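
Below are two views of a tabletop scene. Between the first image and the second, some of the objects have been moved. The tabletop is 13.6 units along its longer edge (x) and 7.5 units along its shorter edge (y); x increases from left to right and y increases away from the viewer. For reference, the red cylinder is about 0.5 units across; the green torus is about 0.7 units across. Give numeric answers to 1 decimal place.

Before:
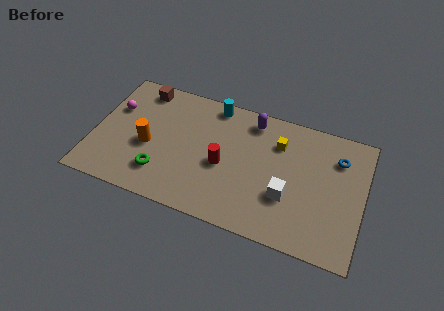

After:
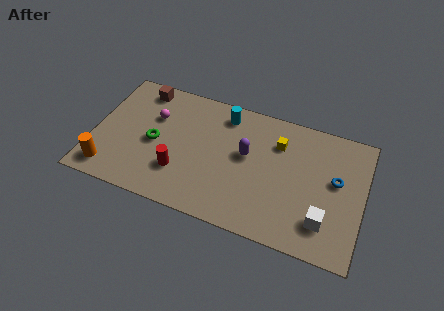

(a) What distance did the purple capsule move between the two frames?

2.1

The purple capsule was near (7.8, 6.4) before and (7.7, 4.3) after, so it travelled √(0.1² + 2.1²) ≈ 2.1 units.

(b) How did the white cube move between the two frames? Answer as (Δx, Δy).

(1.9, -0.8)

The white cube started near (9.9, 2.6) and ended near (11.8, 1.8).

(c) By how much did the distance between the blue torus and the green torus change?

-0.3

Before: roughly 9.4 units apart; after: 9.1. That's 0.3 units closer together.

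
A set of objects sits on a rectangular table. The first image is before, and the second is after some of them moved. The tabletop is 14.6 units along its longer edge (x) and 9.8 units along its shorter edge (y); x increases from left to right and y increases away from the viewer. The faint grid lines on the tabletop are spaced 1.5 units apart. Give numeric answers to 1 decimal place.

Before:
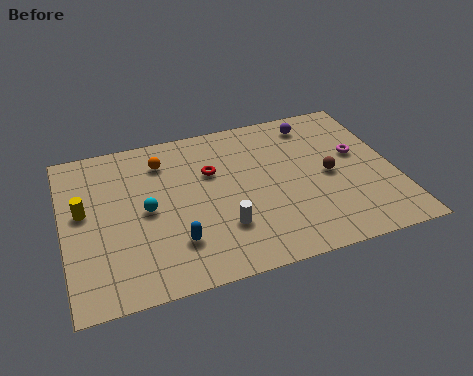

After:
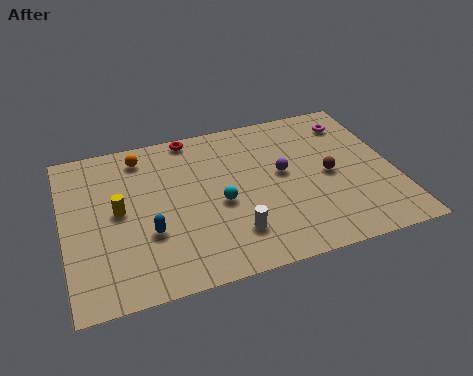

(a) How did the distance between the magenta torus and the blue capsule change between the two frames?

+1.5

The distance was about 9.0 in the first image and 10.5 in the second, so they moved 1.5 units further apart.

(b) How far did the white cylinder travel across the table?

0.6

The white cylinder moved from about (6.8, 2.8) to (7.2, 2.3), a distance of √(0.4² + 0.5²) ≈ 0.6.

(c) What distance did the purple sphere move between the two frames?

3.4

The purple sphere was near (11.4, 8.3) before and (9.7, 5.4) after, so it travelled √(1.7² + 2.9²) ≈ 3.4 units.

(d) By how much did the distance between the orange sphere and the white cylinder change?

+1.6

The distance was about 5.4 in the first image and 7.0 in the second, so they moved 1.6 units further apart.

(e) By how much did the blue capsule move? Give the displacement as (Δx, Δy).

(-1.1, 0.9)

From the two frames, the blue capsule sits at roughly (4.7, 2.5) before and (3.6, 3.4) after.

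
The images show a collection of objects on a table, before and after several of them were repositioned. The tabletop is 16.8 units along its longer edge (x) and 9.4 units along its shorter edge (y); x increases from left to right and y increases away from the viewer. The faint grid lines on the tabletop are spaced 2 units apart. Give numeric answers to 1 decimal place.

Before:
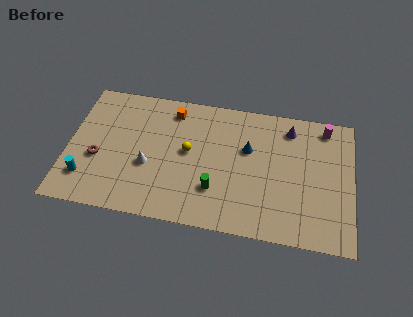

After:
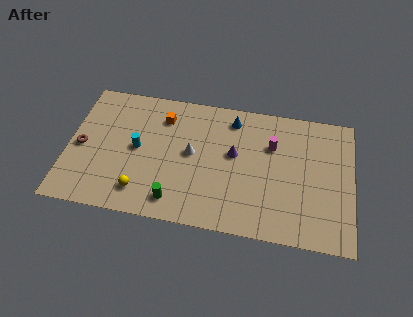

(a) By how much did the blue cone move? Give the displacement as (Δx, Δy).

(-1.0, 2.0)

From the two frames, the blue cone sits at roughly (10.6, 5.9) before and (9.6, 7.9) after.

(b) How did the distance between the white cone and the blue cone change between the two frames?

-2.5

They were about 6.2 units apart before and 3.7 after — 2.5 units closer together.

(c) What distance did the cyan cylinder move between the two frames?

3.9

The cyan cylinder was near (1.2, 2.2) before and (4.1, 4.8) after, so it travelled √(2.9² + 2.6²) ≈ 3.9 units.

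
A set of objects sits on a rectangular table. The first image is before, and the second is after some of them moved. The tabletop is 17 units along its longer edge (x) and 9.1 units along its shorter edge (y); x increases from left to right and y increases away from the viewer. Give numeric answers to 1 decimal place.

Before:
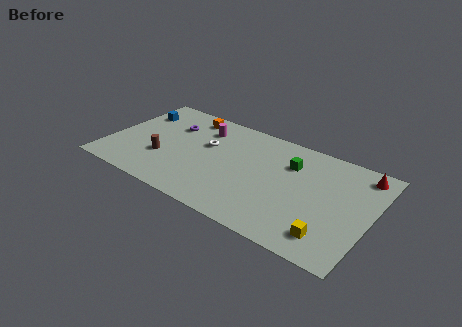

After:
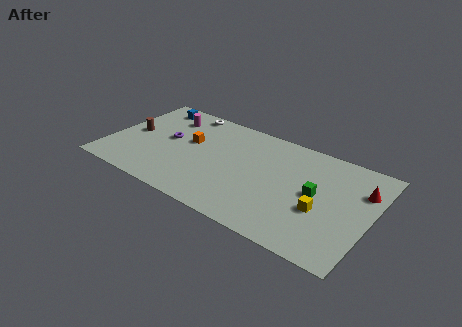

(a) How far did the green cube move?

2.6

From (11.6, 6.5) to (13.5, 4.7), the green cube covered √(1.9² + 1.8²) ≈ 2.6 units.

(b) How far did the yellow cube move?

2.0

The yellow cube moved from about (14.8, 1.7) to (14.0, 3.5), a distance of √(0.8² + 1.8²) ≈ 2.0.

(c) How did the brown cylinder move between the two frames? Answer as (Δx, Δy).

(-2.3, 1.5)

From the two frames, the brown cylinder sits at roughly (3.7, 3.1) before and (1.4, 4.6) after.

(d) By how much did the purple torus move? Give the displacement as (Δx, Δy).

(0.0, -1.4)

The purple torus started near (3.7, 6.4) and ended near (3.7, 5.0).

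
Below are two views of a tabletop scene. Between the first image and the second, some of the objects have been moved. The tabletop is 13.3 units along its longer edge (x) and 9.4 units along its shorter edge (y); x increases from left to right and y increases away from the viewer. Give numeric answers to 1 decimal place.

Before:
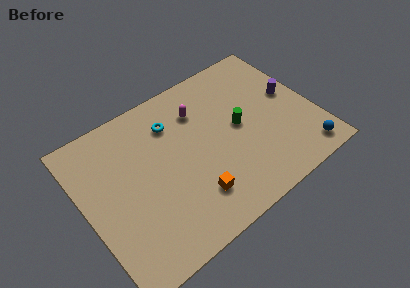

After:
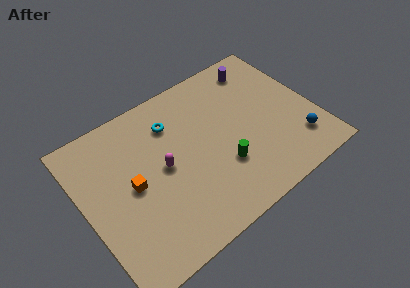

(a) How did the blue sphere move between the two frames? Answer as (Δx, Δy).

(-0.2, 0.9)

The blue sphere started near (12.1, 1.2) and ended near (11.9, 2.1).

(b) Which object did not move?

the cyan torus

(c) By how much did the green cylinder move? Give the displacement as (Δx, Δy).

(-1.4, -1.8)

The green cylinder started near (9.0, 4.8) and ended near (7.6, 3.0).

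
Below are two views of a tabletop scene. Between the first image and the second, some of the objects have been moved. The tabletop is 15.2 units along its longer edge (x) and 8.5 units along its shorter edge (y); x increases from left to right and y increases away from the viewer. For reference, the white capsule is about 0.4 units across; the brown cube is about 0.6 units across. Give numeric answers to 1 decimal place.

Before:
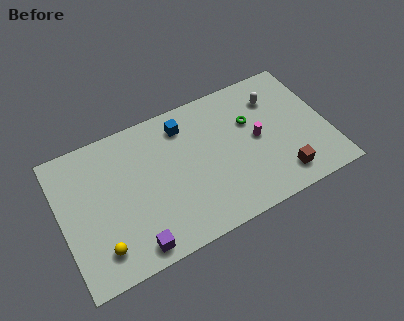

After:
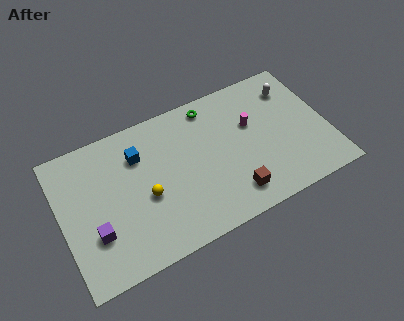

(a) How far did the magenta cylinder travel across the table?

1.0

From (11.2, 4.3) to (11.0, 5.3), the magenta cylinder covered √(0.2² + 1.0²) ≈ 1.0 units.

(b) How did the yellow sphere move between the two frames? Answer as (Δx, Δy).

(2.8, 1.9)

The yellow sphere started near (1.9, 1.7) and ended near (4.7, 3.6).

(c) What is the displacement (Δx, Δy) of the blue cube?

(-2.7, -0.7)

The blue cube was at about (7.3, 6.9) and moved to about (4.6, 6.2).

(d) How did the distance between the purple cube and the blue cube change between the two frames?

-2.4

They were about 6.9 units apart before and 4.5 after — 2.4 units closer together.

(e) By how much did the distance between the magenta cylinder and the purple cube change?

+1.5

They were about 8.2 units apart before and 9.7 after — 1.5 units further apart.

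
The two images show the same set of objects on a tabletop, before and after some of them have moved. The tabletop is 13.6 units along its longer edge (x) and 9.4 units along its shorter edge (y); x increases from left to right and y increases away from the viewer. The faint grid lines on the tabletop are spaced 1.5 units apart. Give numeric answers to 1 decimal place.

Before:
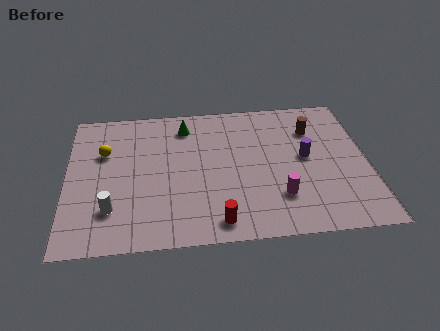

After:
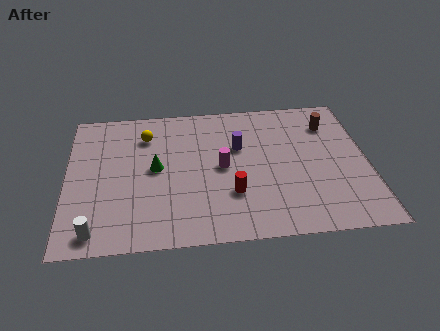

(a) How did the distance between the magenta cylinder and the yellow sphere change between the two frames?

-4.4

The distance was about 8.6 in the first image and 4.2 in the second, so they moved 4.4 units closer together.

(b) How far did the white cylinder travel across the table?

1.5

From (2.0, 2.4) to (1.3, 1.1), the white cylinder covered √(0.7² + 1.3²) ≈ 1.5 units.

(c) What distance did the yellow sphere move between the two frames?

2.1

The yellow sphere moved from about (1.7, 6.2) to (3.6, 7.2), a distance of √(1.9² + 1.0²) ≈ 2.1.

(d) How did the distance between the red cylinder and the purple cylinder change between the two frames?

-2.5

The distance was about 5.6 in the first image and 3.1 in the second, so they moved 2.5 units closer together.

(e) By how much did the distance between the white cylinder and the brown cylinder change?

+2.1

They were about 10.2 units apart before and 12.3 after — 2.1 units further apart.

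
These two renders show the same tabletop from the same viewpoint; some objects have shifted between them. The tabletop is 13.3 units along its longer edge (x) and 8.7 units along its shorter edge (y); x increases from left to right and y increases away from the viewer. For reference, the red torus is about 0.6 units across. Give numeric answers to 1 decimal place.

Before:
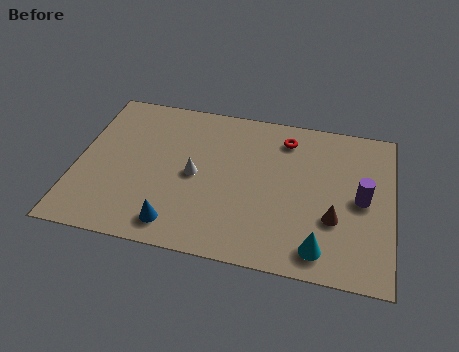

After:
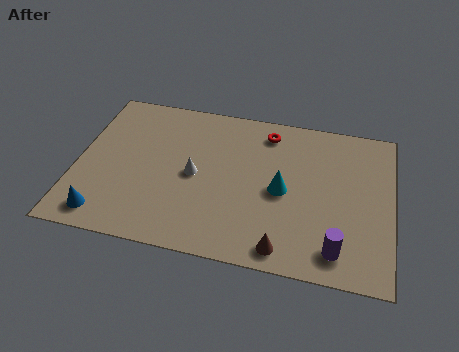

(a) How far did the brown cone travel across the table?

2.8

The brown cone was near (10.9, 3.0) before and (8.9, 1.0) after, so it travelled √(2.0² + 2.0²) ≈ 2.8 units.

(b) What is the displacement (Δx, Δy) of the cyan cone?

(-1.7, 2.8)

The cyan cone was at about (10.4, 1.3) and moved to about (8.7, 4.1).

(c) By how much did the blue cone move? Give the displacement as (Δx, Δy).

(-3.0, -0.1)

The blue cone started near (4.4, 1.3) and ended near (1.4, 1.2).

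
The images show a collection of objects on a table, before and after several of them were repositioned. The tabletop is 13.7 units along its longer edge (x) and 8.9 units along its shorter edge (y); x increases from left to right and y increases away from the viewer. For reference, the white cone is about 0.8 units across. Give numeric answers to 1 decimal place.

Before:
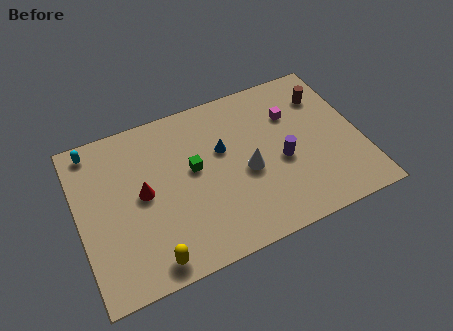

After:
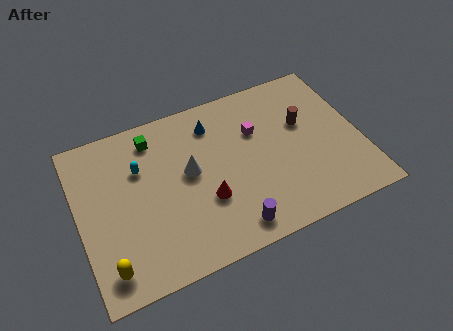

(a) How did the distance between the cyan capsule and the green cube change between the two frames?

-3.8

Before: roughly 5.4 units apart; after: 1.6. That's 3.8 units closer together.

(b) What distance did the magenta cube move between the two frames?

1.8

The magenta cube was near (10.6, 6.2) before and (8.8, 5.9) after, so it travelled √(1.8² + 0.3²) ≈ 1.8 units.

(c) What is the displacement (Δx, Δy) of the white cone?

(-2.7, 1.0)

The white cone started near (8.1, 3.9) and ended near (5.4, 4.9).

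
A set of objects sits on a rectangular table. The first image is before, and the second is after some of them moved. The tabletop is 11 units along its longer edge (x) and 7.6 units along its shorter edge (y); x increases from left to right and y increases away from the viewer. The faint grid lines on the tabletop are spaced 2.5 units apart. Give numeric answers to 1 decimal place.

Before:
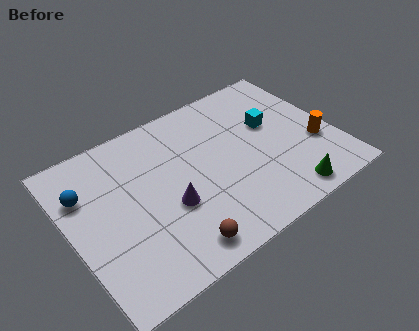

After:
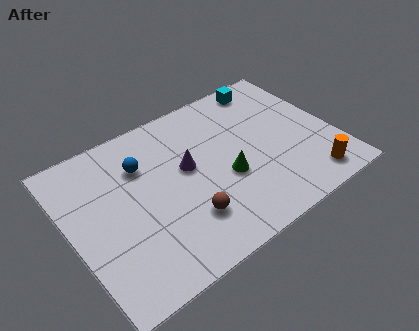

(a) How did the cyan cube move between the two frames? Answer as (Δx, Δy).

(0.3, 2.1)

From the two frames, the cyan cube sits at roughly (8.6, 4.6) before and (8.9, 6.7) after.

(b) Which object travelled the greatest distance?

the green cone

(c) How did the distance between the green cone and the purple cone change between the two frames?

-3.0

The distance was about 4.9 in the first image and 1.9 in the second, so they moved 3.0 units closer together.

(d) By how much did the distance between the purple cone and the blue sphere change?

-1.9

The distance was about 3.9 in the first image and 2.0 in the second, so they moved 1.9 units closer together.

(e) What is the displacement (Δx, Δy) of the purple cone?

(1.0, 1.4)

From the two frames, the purple cone sits at roughly (3.9, 2.9) before and (4.9, 4.3) after.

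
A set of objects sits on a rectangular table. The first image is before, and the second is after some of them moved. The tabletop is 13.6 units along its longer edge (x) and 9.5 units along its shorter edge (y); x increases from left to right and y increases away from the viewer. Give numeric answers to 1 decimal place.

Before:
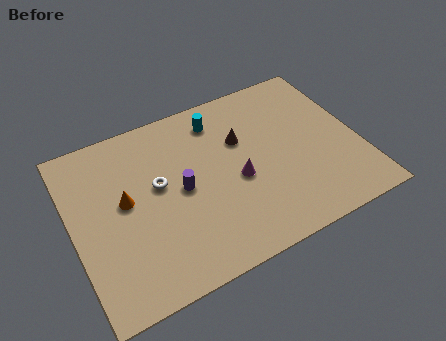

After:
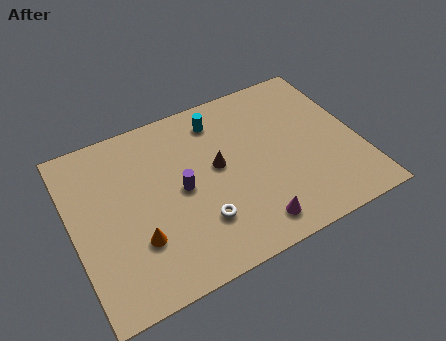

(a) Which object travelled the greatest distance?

the white torus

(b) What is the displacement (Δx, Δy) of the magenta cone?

(0.3, -2.7)

The magenta cone was at about (7.7, 4.1) and moved to about (8.0, 1.4).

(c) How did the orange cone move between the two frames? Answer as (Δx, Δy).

(0.3, -2.3)

From the two frames, the orange cone sits at roughly (2.5, 5.2) before and (2.8, 2.9) after.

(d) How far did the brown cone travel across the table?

1.6

The brown cone moved from about (8.2, 6.2) to (6.9, 5.2), a distance of √(1.3² + 1.0²) ≈ 1.6.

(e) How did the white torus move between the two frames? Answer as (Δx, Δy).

(1.6, -2.8)

The white torus was at about (4.1, 5.4) and moved to about (5.7, 2.6).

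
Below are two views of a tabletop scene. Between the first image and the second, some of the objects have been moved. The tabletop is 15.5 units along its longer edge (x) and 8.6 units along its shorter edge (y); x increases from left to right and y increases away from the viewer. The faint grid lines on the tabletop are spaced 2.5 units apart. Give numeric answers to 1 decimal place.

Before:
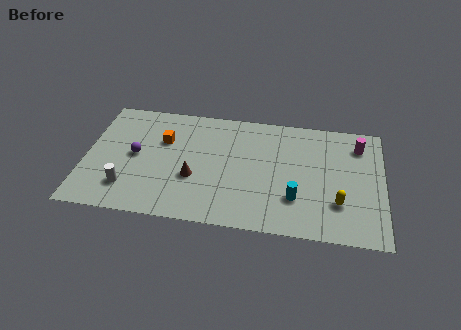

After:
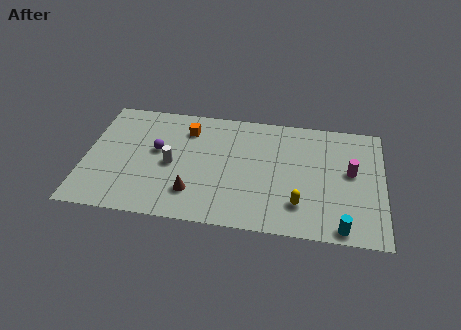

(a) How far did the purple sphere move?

1.2

From (2.6, 4.4) to (3.7, 4.9), the purple sphere covered √(1.1² + 0.5²) ≈ 1.2 units.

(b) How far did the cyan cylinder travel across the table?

2.9

From (11.0, 2.5) to (13.4, 0.8), the cyan cylinder covered √(2.4² + 1.7²) ≈ 2.9 units.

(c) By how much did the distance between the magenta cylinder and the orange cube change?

-1.5

Before: roughly 10.3 units apart; after: 8.8. That's 1.5 units closer together.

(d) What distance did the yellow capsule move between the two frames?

2.0

The yellow capsule moved from about (13.2, 2.5) to (11.2, 2.1), a distance of √(2.0² + 0.4²) ≈ 2.0.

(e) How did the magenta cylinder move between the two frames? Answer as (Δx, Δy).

(-0.4, -2.0)

The magenta cylinder started near (14.2, 6.8) and ended near (13.8, 4.8).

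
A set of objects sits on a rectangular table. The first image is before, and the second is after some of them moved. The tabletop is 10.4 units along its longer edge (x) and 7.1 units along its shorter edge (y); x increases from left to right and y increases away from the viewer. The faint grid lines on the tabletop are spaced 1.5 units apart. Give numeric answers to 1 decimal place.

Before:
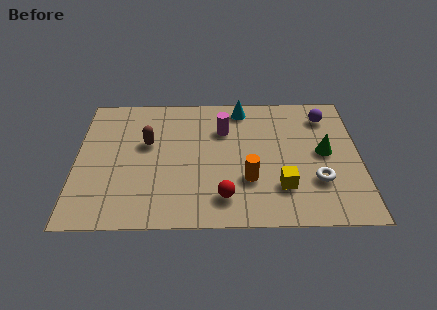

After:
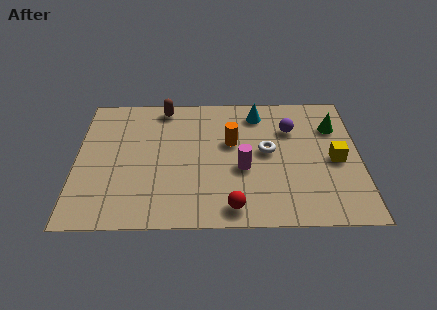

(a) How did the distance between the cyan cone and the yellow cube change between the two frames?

-0.7

The distance was about 4.5 in the first image and 3.8 in the second, so they moved 0.7 units closer together.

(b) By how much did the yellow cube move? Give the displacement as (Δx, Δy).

(2.0, 1.4)

From the two frames, the yellow cube sits at roughly (7.5, 1.9) before and (9.5, 3.3) after.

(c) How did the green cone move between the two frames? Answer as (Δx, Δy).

(0.4, 1.4)

The green cone was at about (9.1, 3.7) and moved to about (9.5, 5.1).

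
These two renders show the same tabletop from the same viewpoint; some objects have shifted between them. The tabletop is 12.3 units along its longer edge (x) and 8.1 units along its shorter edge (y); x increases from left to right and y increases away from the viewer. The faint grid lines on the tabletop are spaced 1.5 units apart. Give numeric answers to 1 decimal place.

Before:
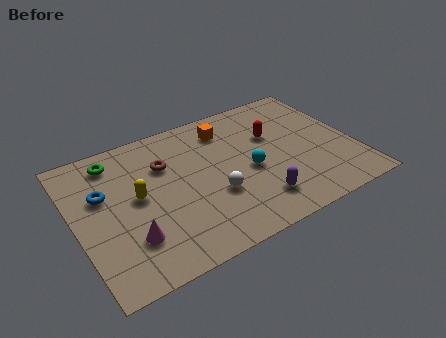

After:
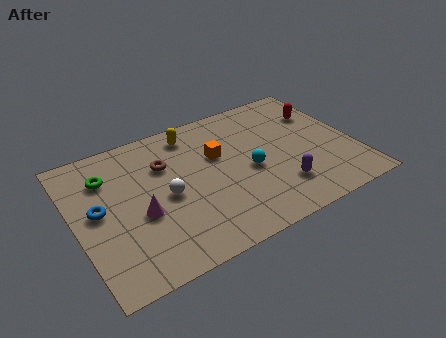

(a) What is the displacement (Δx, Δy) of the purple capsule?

(1.1, 0.3)

The purple capsule was at about (7.6, 1.7) and moved to about (8.7, 2.0).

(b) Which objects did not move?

the cyan sphere and the brown torus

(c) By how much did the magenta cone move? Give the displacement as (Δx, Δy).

(0.6, 1.1)

The magenta cone started near (2.1, 2.2) and ended near (2.7, 3.3).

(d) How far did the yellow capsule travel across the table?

3.8

The yellow capsule was near (2.7, 4.3) before and (5.5, 6.9) after, so it travelled √(2.8² + 2.6²) ≈ 3.8 units.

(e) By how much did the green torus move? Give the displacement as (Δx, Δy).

(-0.4, -0.8)

From the two frames, the green torus sits at roughly (2.0, 6.8) before and (1.6, 6.0) after.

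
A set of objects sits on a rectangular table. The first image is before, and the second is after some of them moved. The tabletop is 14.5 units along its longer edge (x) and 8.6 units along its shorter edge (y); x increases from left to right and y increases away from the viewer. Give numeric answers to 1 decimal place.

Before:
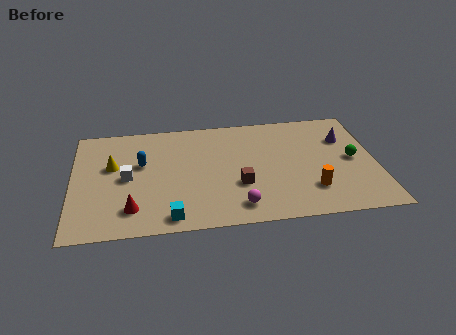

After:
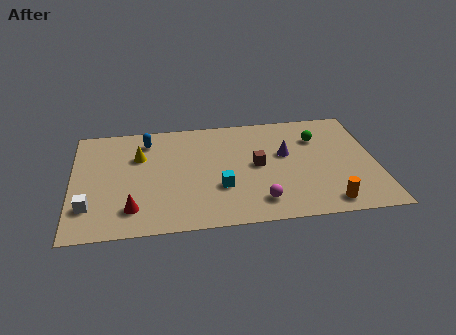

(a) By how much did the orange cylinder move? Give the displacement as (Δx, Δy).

(0.7, -1.1)

From the two frames, the orange cylinder sits at roughly (11.3, 2.2) before and (12.0, 1.1) after.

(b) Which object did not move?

the red cone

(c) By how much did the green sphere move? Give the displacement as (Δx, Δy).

(-1.6, 1.9)

The green sphere started near (13.4, 4.3) and ended near (11.8, 6.2).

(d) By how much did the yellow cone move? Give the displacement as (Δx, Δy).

(1.3, 0.6)

From the two frames, the yellow cone sits at roughly (1.9, 5.2) before and (3.2, 5.8) after.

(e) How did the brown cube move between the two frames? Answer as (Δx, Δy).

(0.9, 1.4)

The brown cube started near (7.9, 3.0) and ended near (8.8, 4.4).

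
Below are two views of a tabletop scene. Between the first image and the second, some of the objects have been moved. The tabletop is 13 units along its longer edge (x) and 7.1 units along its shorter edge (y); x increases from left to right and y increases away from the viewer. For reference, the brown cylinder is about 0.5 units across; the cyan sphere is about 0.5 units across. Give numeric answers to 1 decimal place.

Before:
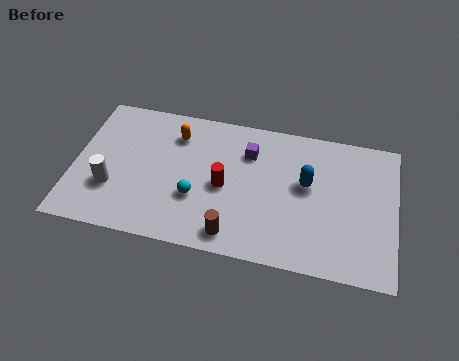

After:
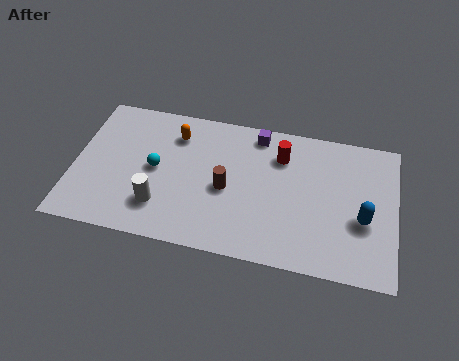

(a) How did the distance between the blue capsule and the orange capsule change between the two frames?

+2.6

The distance was about 5.6 in the first image and 8.2 in the second, so they moved 2.6 units further apart.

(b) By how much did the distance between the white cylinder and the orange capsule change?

-0.3

Before: roughly 4.0 units apart; after: 3.7. That's 0.3 units closer together.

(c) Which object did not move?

the orange capsule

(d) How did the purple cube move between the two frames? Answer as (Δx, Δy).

(0.3, 1.0)

The purple cube was at about (7.0, 5.2) and moved to about (7.3, 6.2).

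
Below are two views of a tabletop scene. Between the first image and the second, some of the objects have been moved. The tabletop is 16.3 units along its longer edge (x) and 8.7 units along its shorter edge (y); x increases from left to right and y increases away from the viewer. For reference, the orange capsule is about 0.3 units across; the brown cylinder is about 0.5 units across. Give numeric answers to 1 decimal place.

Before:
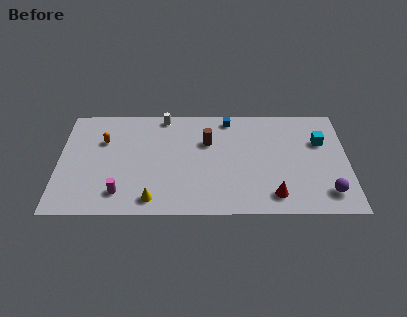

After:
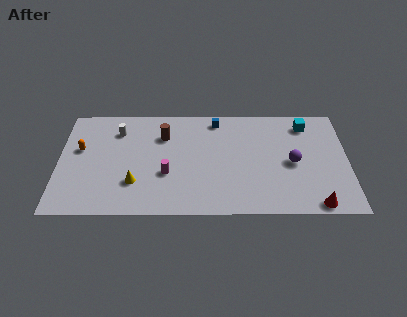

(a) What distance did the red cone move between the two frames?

2.4

From (12.1, 1.5) to (14.4, 0.8), the red cone covered √(2.3² + 0.7²) ≈ 2.4 units.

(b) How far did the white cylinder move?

2.9

From (5.9, 7.9) to (3.3, 6.7), the white cylinder covered √(2.6² + 1.2²) ≈ 2.9 units.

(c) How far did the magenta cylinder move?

3.0

From (3.5, 1.7) to (6.1, 3.2), the magenta cylinder covered √(2.6² + 1.5²) ≈ 3.0 units.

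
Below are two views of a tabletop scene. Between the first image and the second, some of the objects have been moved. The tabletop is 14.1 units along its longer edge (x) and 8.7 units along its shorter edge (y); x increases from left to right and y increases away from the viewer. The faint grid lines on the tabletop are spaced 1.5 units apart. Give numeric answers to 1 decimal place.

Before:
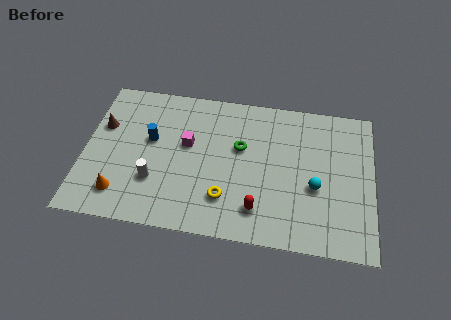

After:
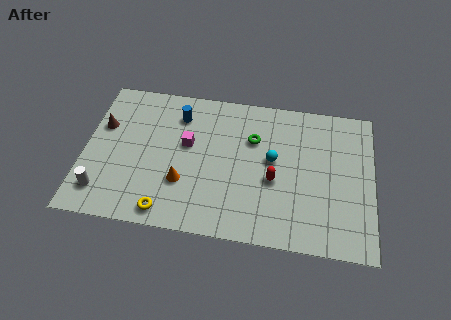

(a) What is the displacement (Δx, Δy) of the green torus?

(0.6, 0.6)

From the two frames, the green torus sits at roughly (7.6, 5.3) before and (8.2, 5.9) after.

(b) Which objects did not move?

the brown cone and the magenta cube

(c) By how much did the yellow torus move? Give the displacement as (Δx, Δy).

(-2.8, -1.2)

The yellow torus started near (7.0, 2.2) and ended near (4.2, 1.0).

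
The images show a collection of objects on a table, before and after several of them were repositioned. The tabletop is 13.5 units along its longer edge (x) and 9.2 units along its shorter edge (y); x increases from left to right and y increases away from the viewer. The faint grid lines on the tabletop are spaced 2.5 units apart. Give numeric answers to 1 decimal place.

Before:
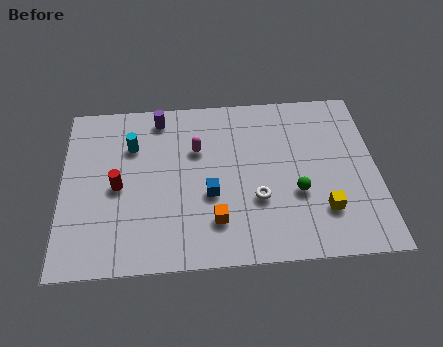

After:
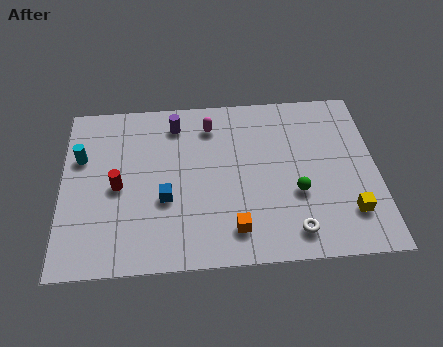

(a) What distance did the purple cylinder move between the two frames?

0.8

From (4.2, 8.0) to (4.9, 7.6), the purple cylinder covered √(0.7² + 0.4²) ≈ 0.8 units.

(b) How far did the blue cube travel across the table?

1.9

From (6.3, 3.6) to (4.4, 3.5), the blue cube covered √(1.9² + 0.1²) ≈ 1.9 units.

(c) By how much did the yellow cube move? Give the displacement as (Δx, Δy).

(1.1, -0.2)

The yellow cube was at about (11.1, 2.4) and moved to about (12.2, 2.2).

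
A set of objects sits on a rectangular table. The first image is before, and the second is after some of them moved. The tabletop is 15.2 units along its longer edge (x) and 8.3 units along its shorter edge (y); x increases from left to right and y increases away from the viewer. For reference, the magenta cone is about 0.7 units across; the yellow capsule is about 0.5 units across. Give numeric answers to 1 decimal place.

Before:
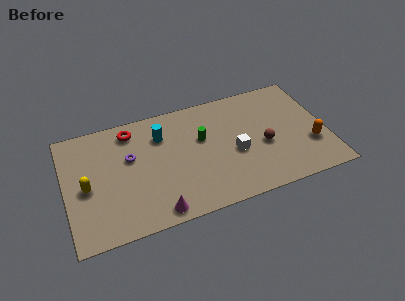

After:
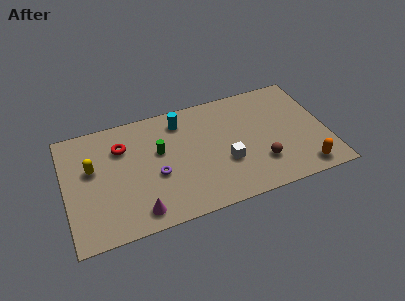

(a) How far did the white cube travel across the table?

0.8

The white cube moved from about (9.8, 3.5) to (9.2, 3.0), a distance of √(0.6² + 0.5²) ≈ 0.8.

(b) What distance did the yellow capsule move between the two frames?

1.3

The yellow capsule was near (1.2, 3.8) before and (1.6, 5.0) after, so it travelled √(0.4² + 1.2²) ≈ 1.3 units.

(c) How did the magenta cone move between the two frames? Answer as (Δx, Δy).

(-1.0, 0.3)

The magenta cone was at about (5.0, 0.9) and moved to about (4.0, 1.2).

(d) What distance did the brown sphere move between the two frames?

1.2

From (11.5, 3.5) to (11.2, 2.3), the brown sphere covered √(0.3² + 1.2²) ≈ 1.2 units.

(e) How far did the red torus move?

1.2

The red torus moved from about (4.0, 7.0) to (3.4, 6.0), a distance of √(0.6² + 1.0²) ≈ 1.2.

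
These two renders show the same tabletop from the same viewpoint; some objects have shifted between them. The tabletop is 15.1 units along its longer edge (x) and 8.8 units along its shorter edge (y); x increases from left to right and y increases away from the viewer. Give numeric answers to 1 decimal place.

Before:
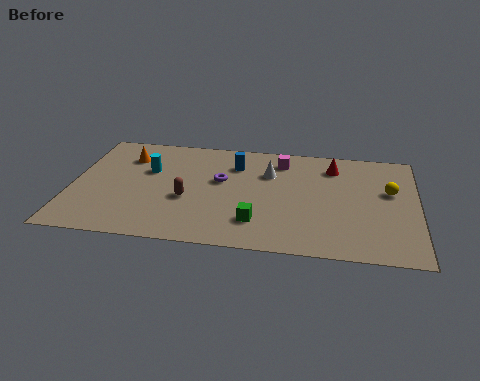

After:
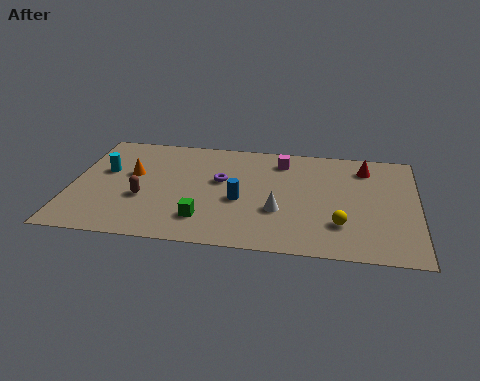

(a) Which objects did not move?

the purple torus and the magenta cube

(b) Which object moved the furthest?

the yellow sphere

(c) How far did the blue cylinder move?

2.9

The blue cylinder was near (7.1, 6.6) before and (7.4, 3.7) after, so it travelled √(0.3² + 2.9²) ≈ 2.9 units.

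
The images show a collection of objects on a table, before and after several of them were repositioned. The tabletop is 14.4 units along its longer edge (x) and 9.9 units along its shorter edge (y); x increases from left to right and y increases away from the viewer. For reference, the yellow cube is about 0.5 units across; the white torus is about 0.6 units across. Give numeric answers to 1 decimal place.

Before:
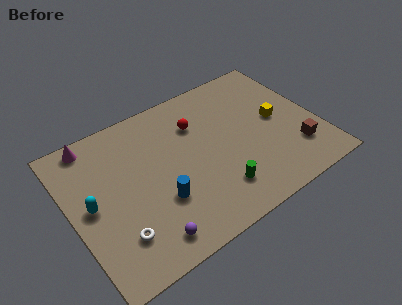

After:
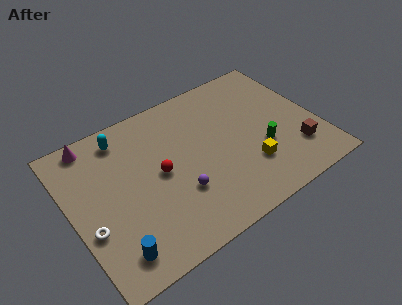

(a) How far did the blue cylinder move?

3.4

The blue cylinder moved from about (4.8, 3.3) to (1.8, 1.6), a distance of √(3.0² + 1.7²) ≈ 3.4.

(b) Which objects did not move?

the magenta cone and the brown cube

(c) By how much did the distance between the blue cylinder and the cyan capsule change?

+2.9

They were about 4.1 units apart before and 7.0 after — 2.9 units further apart.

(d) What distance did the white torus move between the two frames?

1.8

The white torus moved from about (2.2, 2.4) to (0.8, 3.6), a distance of √(1.4² + 1.2²) ≈ 1.8.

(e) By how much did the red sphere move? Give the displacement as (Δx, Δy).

(-2.6, -2.1)

From the two frames, the red sphere sits at roughly (7.7, 7.1) before and (5.1, 5.0) after.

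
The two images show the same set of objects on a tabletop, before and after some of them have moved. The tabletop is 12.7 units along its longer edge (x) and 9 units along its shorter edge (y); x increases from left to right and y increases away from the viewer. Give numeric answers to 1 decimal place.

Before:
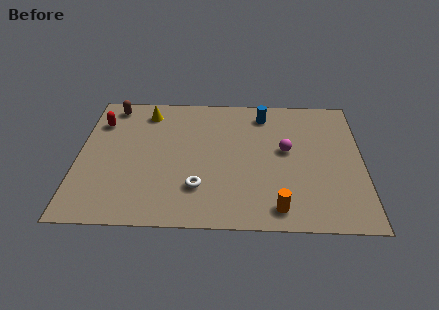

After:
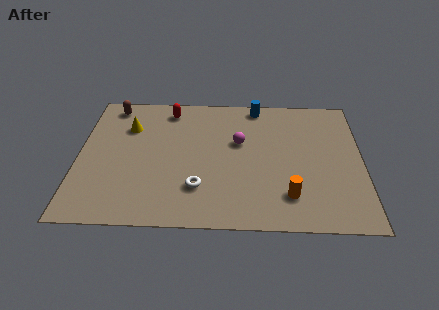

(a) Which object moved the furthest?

the red capsule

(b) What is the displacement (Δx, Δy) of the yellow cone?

(-0.8, -1.1)

From the two frames, the yellow cone sits at roughly (3.0, 7.5) before and (2.2, 6.4) after.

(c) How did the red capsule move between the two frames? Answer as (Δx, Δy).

(3.1, 1.0)

The red capsule started near (0.9, 6.7) and ended near (4.0, 7.7).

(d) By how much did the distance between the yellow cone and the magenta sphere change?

-1.7

The distance was about 6.8 in the first image and 5.1 in the second, so they moved 1.7 units closer together.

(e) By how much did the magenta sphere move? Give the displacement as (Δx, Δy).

(-2.1, 0.5)

The magenta sphere started near (9.3, 5.0) and ended near (7.2, 5.5).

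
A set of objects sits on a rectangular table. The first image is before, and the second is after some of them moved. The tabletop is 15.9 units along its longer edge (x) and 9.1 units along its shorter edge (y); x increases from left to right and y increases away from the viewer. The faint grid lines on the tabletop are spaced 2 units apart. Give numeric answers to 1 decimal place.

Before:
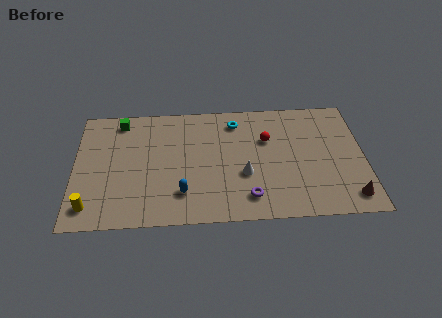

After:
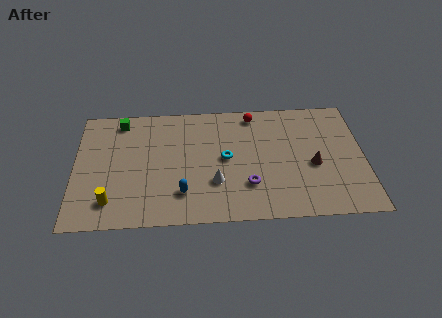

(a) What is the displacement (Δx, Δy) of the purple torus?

(0.0, 0.9)

The purple torus was at about (9.5, 1.7) and moved to about (9.5, 2.6).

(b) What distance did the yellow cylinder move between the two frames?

1.1

The yellow cylinder moved from about (0.9, 1.5) to (2.0, 1.8), a distance of √(1.1² + 0.3²) ≈ 1.1.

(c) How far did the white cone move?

1.7

From (9.3, 3.4) to (7.7, 2.9), the white cone covered √(1.6² + 0.5²) ≈ 1.7 units.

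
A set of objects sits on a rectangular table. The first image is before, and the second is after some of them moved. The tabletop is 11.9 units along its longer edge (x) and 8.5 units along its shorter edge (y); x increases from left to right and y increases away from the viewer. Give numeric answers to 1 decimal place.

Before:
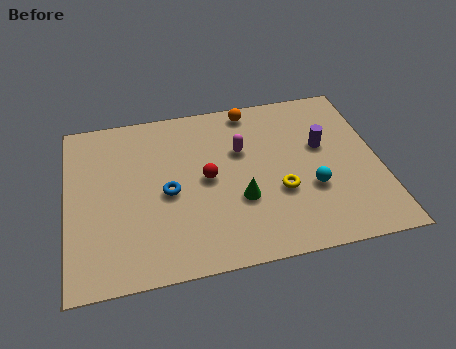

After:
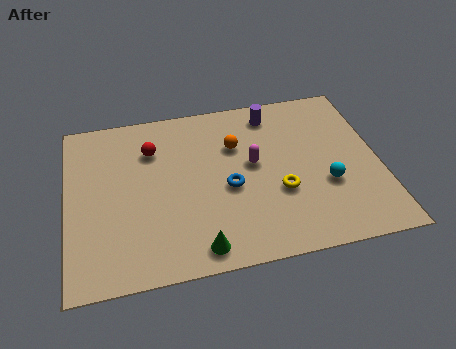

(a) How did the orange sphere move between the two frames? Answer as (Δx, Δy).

(-0.7, -1.8)

From the two frames, the orange sphere sits at roughly (7.2, 7.6) before and (6.5, 5.8) after.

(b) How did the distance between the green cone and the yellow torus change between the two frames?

+2.3

Before: roughly 1.5 units apart; after: 3.8. That's 2.3 units further apart.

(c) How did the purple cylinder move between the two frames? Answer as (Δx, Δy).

(-1.8, 2.1)

From the two frames, the purple cylinder sits at roughly (9.8, 5.1) before and (8.0, 7.2) after.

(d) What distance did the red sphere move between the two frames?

2.8

The red sphere was near (5.3, 4.3) before and (3.3, 6.2) after, so it travelled √(2.0² + 1.9²) ≈ 2.8 units.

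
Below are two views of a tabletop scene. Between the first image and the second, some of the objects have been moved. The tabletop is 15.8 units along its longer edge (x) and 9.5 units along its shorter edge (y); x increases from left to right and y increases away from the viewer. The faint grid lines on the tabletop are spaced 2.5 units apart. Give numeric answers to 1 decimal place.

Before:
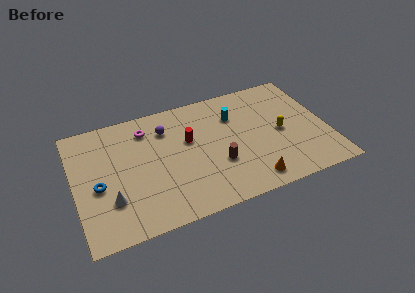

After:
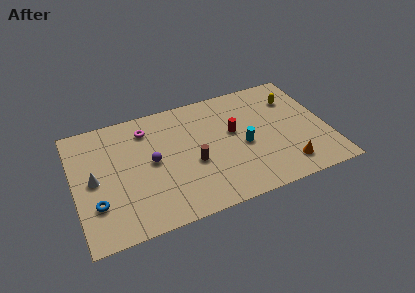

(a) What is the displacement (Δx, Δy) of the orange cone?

(2.3, 0.4)

From the two frames, the orange cone sits at roughly (10.6, 1.3) before and (12.9, 1.7) after.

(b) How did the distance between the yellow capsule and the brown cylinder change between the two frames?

+3.1

Before: roughly 4.3 units apart; after: 7.4. That's 3.1 units further apart.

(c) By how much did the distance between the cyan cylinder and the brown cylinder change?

-0.6

They were about 3.8 units apart before and 3.2 after — 0.6 units closer together.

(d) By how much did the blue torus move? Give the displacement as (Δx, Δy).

(-0.2, -1.3)

The blue torus was at about (1.4, 4.1) and moved to about (1.2, 2.8).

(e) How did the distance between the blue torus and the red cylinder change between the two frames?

+3.2

The distance was about 6.0 in the first image and 9.2 in the second, so they moved 3.2 units further apart.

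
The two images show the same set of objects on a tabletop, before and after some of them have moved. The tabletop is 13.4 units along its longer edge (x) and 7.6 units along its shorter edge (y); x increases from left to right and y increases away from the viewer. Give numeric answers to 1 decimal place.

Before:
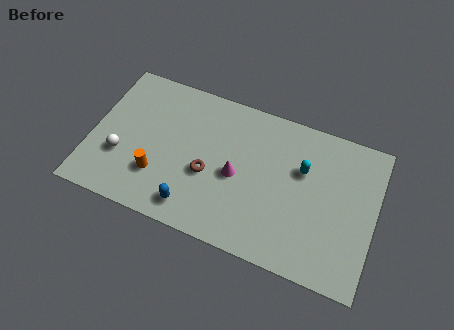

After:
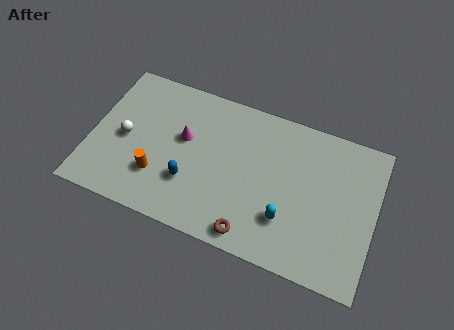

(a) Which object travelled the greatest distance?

the brown torus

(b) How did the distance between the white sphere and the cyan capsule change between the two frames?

-0.8

The distance was about 8.7 in the first image and 7.9 in the second, so they moved 0.8 units closer together.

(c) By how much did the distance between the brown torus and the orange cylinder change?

+2.3

They were about 2.5 units apart before and 4.8 after — 2.3 units further apart.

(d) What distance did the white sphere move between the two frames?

1.0

The white sphere was near (1.5, 2.6) before and (1.6, 3.6) after, so it travelled √(0.1² + 1.0²) ≈ 1.0 units.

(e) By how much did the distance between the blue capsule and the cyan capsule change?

-1.5

Before: roughly 6.1 units apart; after: 4.6. That's 1.5 units closer together.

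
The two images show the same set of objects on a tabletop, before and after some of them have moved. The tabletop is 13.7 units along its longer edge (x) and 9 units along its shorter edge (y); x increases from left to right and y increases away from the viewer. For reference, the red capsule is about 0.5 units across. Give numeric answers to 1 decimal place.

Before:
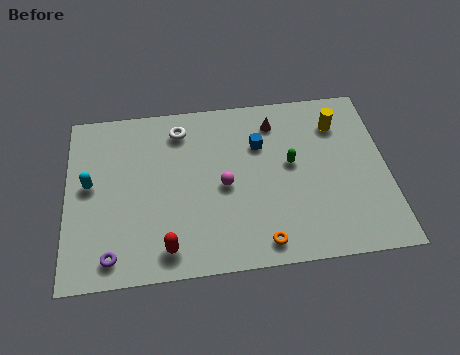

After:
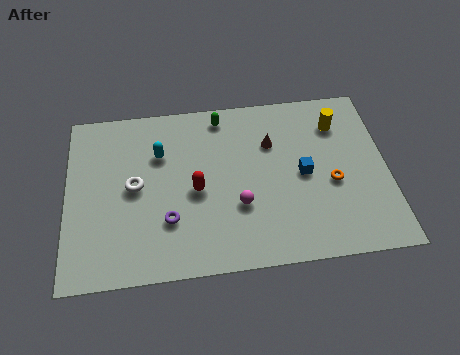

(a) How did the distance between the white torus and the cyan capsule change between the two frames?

-2.7

They were about 4.6 units apart before and 1.9 after — 2.7 units closer together.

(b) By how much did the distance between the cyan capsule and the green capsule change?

-5.4

Before: roughly 8.6 units apart; after: 3.2. That's 5.4 units closer together.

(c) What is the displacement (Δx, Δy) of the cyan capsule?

(3.0, 1.3)

From the two frames, the cyan capsule sits at roughly (1.0, 4.9) before and (4.0, 6.2) after.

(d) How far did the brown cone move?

1.1

The brown cone was near (9.0, 7.3) before and (8.8, 6.2) after, so it travelled √(0.2² + 1.1²) ≈ 1.1 units.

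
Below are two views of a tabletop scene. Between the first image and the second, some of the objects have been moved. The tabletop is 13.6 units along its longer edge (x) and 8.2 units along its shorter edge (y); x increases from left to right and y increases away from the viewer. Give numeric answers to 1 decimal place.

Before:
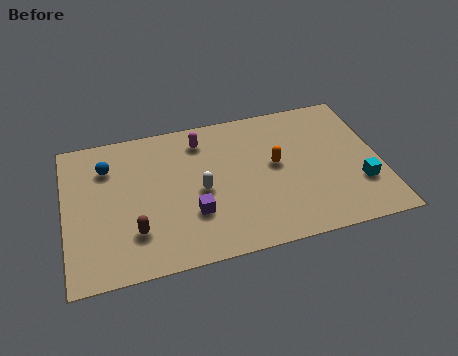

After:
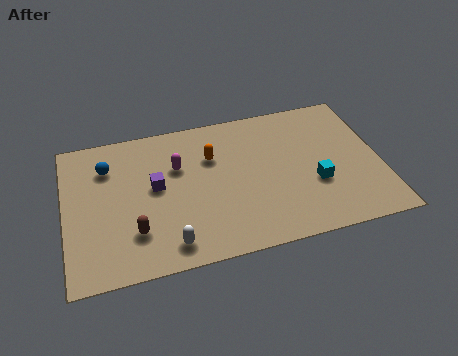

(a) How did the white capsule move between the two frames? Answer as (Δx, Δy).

(-1.5, -2.6)

The white capsule was at about (5.8, 3.8) and moved to about (4.3, 1.2).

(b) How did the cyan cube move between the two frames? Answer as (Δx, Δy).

(-1.9, 0.5)

The cyan cube was at about (12.6, 2.5) and moved to about (10.7, 3.0).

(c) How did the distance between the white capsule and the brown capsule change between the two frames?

-1.6

They were about 3.3 units apart before and 1.7 after — 1.6 units closer together.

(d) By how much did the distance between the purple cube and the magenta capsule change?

-2.8

Before: roughly 4.1 units apart; after: 1.3. That's 2.8 units closer together.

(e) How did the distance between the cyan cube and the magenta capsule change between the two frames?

-1.5

Before: roughly 7.8 units apart; after: 6.3. That's 1.5 units closer together.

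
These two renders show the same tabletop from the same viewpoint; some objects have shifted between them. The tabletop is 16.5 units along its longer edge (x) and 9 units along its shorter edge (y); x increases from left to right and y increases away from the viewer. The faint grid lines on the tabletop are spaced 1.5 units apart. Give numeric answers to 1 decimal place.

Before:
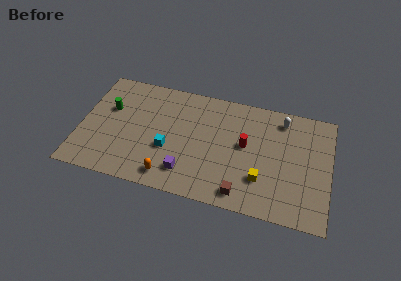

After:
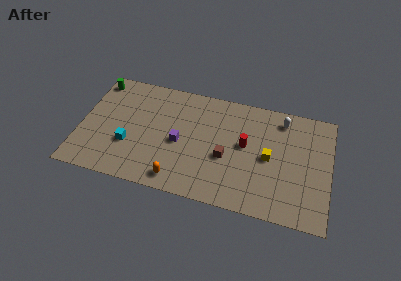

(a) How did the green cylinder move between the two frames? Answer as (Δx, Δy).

(-1.0, 2.1)

The green cylinder started near (1.8, 5.7) and ended near (0.8, 7.8).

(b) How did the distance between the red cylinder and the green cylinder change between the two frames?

+1.4

Before: roughly 9.1 units apart; after: 10.5. That's 1.4 units further apart.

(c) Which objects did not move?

the red cylinder and the white capsule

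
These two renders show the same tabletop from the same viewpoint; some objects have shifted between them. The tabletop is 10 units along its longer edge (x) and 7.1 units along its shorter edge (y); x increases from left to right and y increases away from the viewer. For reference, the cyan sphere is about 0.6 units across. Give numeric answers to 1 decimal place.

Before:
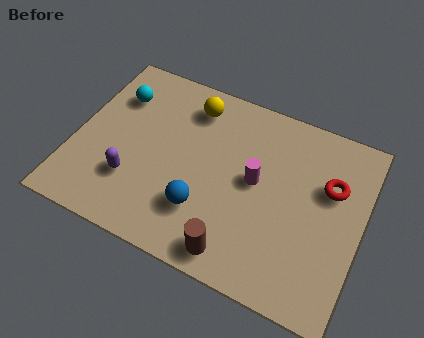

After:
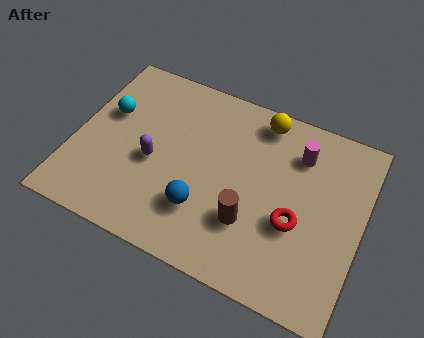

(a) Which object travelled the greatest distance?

the yellow sphere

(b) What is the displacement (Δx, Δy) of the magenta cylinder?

(1.3, 1.6)

The magenta cylinder started near (6.3, 3.8) and ended near (7.6, 5.4).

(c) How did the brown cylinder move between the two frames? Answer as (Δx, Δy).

(0.3, 1.3)

From the two frames, the brown cylinder sits at roughly (6.0, 0.9) before and (6.3, 2.2) after.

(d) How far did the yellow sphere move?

2.4

The yellow sphere moved from about (3.8, 5.8) to (6.2, 6.2), a distance of √(2.4² + 0.4²) ≈ 2.4.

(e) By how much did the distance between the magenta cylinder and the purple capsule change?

+0.9

Before: roughly 4.4 units apart; after: 5.3. That's 0.9 units further apart.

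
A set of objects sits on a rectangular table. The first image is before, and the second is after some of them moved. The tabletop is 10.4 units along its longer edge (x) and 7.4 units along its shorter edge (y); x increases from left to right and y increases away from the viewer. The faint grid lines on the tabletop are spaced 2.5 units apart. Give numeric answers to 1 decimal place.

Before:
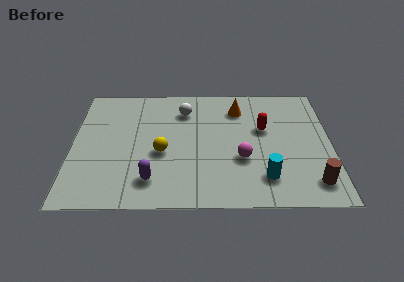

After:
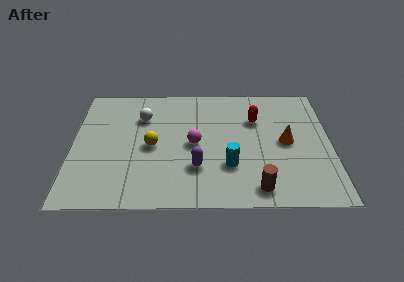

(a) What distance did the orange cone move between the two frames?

2.8

From (6.7, 5.8) to (8.6, 3.7), the orange cone covered √(1.9² + 2.1²) ≈ 2.8 units.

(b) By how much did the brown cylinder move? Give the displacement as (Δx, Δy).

(-2.2, -0.3)

The brown cylinder was at about (9.6, 1.3) and moved to about (7.4, 1.0).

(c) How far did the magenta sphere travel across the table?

2.1

The magenta sphere moved from about (6.8, 2.7) to (4.9, 3.6), a distance of √(1.9² + 0.9²) ≈ 2.1.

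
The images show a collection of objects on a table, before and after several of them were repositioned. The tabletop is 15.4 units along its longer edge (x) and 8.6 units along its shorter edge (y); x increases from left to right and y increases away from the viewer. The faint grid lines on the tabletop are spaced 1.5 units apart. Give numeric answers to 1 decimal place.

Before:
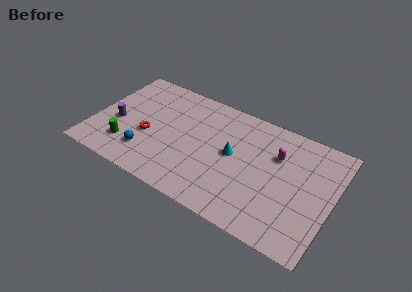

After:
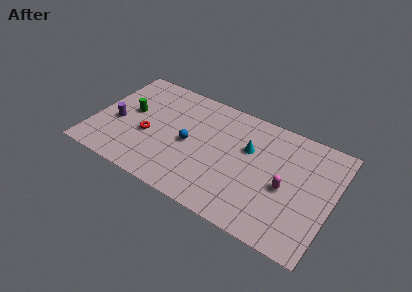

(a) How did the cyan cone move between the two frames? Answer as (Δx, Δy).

(0.9, 0.9)

The cyan cone was at about (9.0, 4.6) and moved to about (9.9, 5.5).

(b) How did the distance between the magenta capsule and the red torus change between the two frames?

+0.5

They were about 8.4 units apart before and 8.9 after — 0.5 units further apart.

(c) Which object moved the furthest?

the blue sphere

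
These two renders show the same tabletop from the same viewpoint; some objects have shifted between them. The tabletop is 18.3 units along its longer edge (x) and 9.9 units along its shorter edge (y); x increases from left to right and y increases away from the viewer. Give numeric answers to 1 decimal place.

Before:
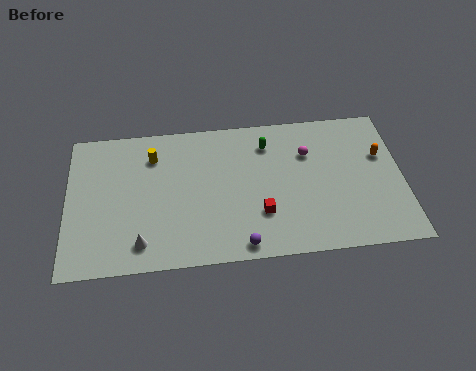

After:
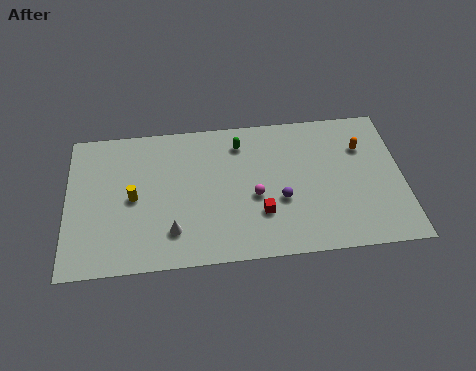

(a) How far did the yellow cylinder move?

3.0

From (4.7, 7.6) to (3.6, 4.8), the yellow cylinder covered √(1.1² + 2.8²) ≈ 3.0 units.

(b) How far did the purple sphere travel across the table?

3.6

The purple sphere was near (9.4, 1.0) before and (11.6, 3.8) after, so it travelled √(2.2² + 2.8²) ≈ 3.6 units.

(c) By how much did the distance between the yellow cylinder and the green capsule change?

+0.4

Before: roughly 6.3 units apart; after: 6.7. That's 0.4 units further apart.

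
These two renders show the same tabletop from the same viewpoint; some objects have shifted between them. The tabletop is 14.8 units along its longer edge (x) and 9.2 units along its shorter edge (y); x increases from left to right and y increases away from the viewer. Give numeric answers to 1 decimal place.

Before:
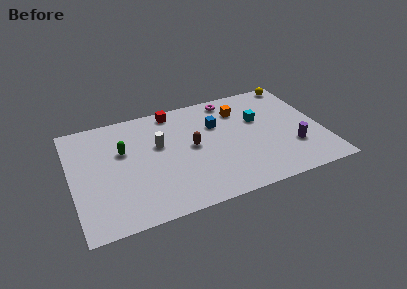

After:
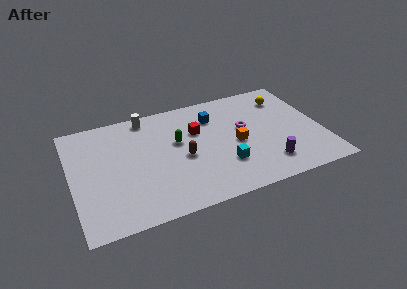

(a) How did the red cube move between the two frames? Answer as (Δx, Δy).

(1.2, -2.2)

The red cube started near (6.3, 8.2) and ended near (7.5, 6.0).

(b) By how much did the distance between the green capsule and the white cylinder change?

+1.0

The distance was about 2.1 in the first image and 3.1 in the second, so they moved 1.0 units further apart.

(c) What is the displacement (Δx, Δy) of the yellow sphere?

(-0.8, -1.2)

From the two frames, the yellow sphere sits at roughly (13.8, 8.4) before and (13.0, 7.2) after.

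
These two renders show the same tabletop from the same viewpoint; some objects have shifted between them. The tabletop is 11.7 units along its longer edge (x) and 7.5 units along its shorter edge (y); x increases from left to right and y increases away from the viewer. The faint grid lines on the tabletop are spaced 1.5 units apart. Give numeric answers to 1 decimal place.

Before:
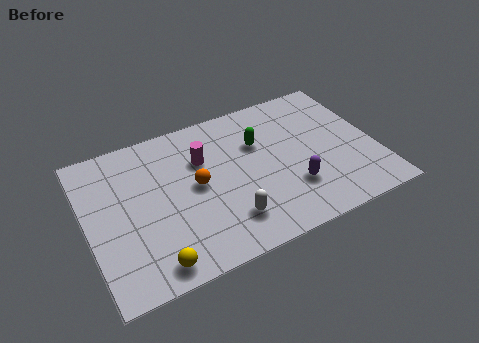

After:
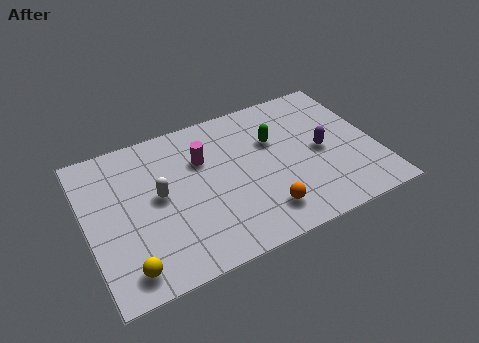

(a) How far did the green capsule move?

0.6

From (7.1, 5.0) to (7.7, 4.9), the green capsule covered √(0.6² + 0.1²) ≈ 0.6 units.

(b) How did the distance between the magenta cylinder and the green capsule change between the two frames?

+0.6

Before: roughly 2.3 units apart; after: 2.9. That's 0.6 units further apart.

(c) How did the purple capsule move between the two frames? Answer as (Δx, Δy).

(1.4, 1.4)

The purple capsule started near (8.1, 2.2) and ended near (9.5, 3.6).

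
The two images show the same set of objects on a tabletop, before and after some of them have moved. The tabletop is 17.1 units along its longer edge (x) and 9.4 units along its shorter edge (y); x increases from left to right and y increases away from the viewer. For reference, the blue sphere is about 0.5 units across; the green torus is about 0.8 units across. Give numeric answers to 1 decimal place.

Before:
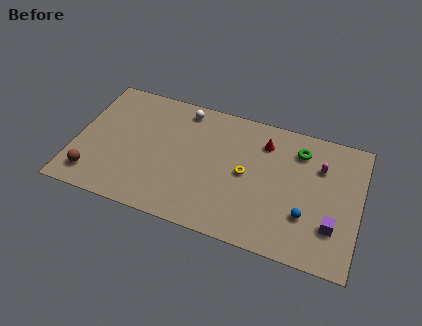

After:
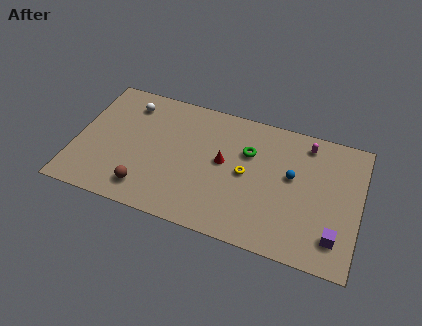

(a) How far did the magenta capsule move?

1.7

The magenta capsule was near (14.6, 6.6) before and (13.7, 8.0) after, so it travelled √(0.9² + 1.4²) ≈ 1.7 units.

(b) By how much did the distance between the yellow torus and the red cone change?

-1.3

Before: roughly 2.8 units apart; after: 1.5. That's 1.3 units closer together.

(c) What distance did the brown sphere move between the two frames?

3.2

The brown sphere was near (1.3, 1.7) before and (4.5, 1.7) after, so it travelled √(3.2² + 0.0²) ≈ 3.2 units.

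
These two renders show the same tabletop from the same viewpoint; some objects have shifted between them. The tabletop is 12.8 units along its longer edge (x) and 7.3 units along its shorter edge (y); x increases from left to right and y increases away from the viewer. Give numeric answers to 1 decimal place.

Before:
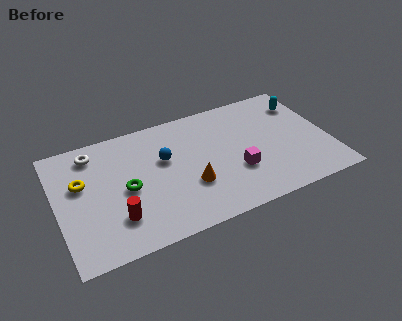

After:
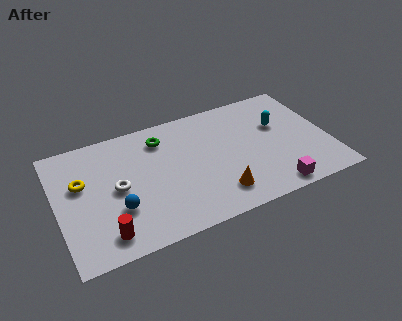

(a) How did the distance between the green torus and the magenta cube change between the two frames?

+1.7

They were about 5.2 units apart before and 6.9 after — 1.7 units further apart.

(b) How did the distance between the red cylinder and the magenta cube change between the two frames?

+2.1

Before: roughly 5.7 units apart; after: 7.8. That's 2.1 units further apart.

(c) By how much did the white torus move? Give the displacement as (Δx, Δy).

(0.9, -2.5)

From the two frames, the white torus sits at roughly (1.9, 6.1) before and (2.8, 3.6) after.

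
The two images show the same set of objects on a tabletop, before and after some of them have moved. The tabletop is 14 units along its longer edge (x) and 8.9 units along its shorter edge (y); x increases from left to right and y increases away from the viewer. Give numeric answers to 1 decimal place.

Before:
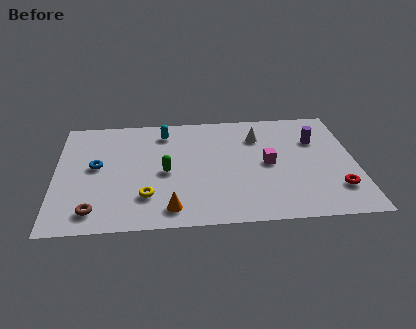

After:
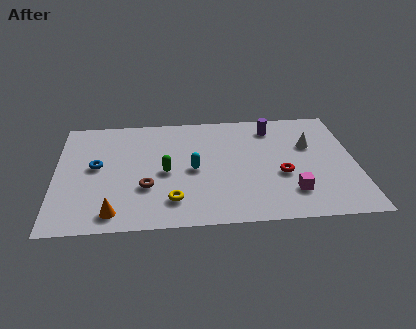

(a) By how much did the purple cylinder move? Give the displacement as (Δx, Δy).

(-2.0, 1.2)

From the two frames, the purple cylinder sits at roughly (12.2, 6.1) before and (10.2, 7.3) after.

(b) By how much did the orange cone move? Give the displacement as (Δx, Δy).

(-2.6, -0.1)

The orange cone started near (5.3, 1.3) and ended near (2.7, 1.2).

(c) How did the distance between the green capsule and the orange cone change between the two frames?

+1.0

The distance was about 2.8 in the first image and 3.8 in the second, so they moved 1.0 units further apart.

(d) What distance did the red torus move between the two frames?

2.8

The red torus was near (13.0, 2.2) before and (10.5, 3.5) after, so it travelled √(2.5² + 1.3²) ≈ 2.8 units.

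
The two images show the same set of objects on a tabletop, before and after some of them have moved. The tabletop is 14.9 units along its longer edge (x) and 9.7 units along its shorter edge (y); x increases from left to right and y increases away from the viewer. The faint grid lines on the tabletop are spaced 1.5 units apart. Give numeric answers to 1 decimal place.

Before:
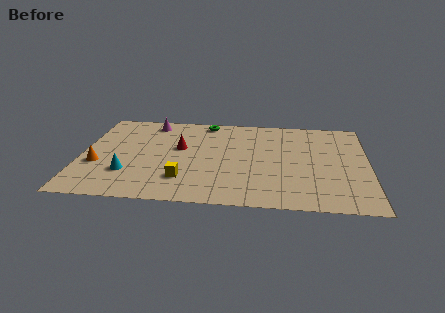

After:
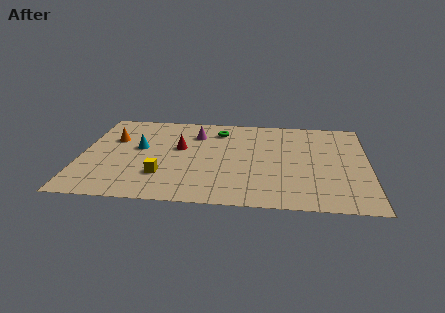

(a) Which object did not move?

the red cone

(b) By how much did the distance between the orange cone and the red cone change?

-1.1

Before: roughly 4.7 units apart; after: 3.6. That's 1.1 units closer together.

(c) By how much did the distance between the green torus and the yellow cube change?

-0.6

The distance was about 6.4 in the first image and 5.8 in the second, so they moved 0.6 units closer together.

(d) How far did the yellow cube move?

1.1

The yellow cube was near (5.4, 2.4) before and (4.3, 2.7) after, so it travelled √(1.1² + 0.3²) ≈ 1.1 units.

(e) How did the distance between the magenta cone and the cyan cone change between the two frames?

-2.3

They were about 5.7 units apart before and 3.4 after — 2.3 units closer together.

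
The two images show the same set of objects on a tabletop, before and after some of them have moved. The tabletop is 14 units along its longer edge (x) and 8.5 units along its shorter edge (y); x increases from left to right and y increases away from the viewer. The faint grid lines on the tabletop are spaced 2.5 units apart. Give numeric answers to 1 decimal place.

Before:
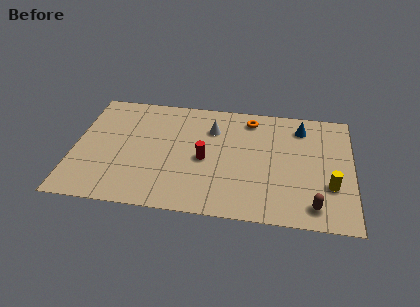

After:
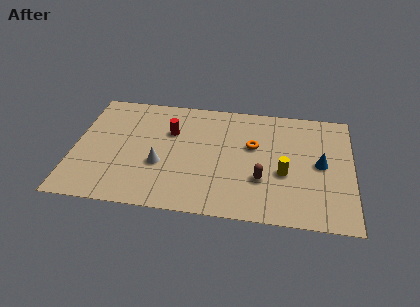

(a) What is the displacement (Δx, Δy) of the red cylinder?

(-1.8, 1.8)

The red cylinder was at about (6.6, 3.9) and moved to about (4.8, 5.7).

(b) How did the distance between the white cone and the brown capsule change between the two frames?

-2.0

The distance was about 7.1 in the first image and 5.1 in the second, so they moved 2.0 units closer together.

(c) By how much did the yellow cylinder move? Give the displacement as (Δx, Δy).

(-2.3, 0.6)

From the two frames, the yellow cylinder sits at roughly (12.9, 2.8) before and (10.6, 3.4) after.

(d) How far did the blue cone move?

2.8

From (11.4, 6.9) to (12.4, 4.3), the blue cone covered √(1.0² + 2.6²) ≈ 2.8 units.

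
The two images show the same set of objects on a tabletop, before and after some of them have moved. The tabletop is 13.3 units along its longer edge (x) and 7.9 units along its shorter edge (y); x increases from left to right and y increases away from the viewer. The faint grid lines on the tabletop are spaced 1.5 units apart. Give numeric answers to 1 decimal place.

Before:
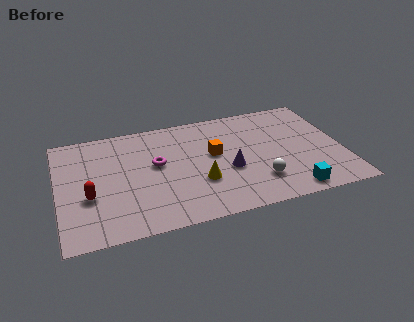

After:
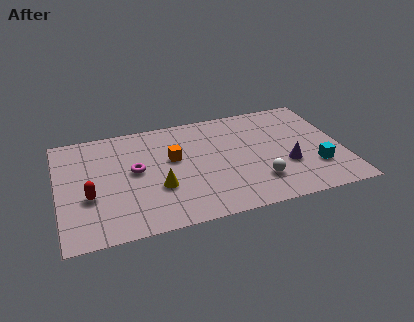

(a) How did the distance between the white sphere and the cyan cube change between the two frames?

+0.9

They were about 1.8 units apart before and 2.7 after — 0.9 units further apart.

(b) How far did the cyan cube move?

1.9

From (10.6, 0.9) to (11.9, 2.3), the cyan cube covered √(1.3² + 1.4²) ≈ 1.9 units.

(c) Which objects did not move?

the white sphere and the red capsule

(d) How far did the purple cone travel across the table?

2.7

The purple cone moved from about (7.9, 3.2) to (10.6, 2.8), a distance of √(2.7² + 0.4²) ≈ 2.7.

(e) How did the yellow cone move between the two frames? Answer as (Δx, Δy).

(-1.9, 0.1)

From the two frames, the yellow cone sits at roughly (6.5, 2.7) before and (4.6, 2.8) after.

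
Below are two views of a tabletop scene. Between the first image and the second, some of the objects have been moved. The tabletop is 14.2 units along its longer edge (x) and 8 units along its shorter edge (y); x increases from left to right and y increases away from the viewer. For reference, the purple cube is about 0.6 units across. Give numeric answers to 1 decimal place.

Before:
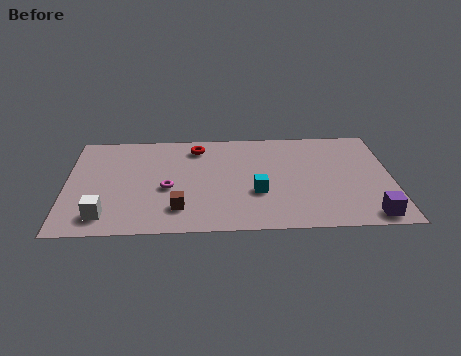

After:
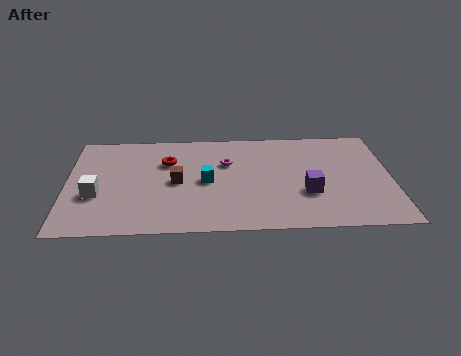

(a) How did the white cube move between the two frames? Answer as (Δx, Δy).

(-0.4, 1.6)

From the two frames, the white cube sits at roughly (1.7, 1.4) before and (1.3, 3.0) after.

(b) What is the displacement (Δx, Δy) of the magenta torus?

(2.6, 1.9)

From the two frames, the magenta torus sits at roughly (4.4, 3.4) before and (7.0, 5.3) after.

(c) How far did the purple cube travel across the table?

3.2

The purple cube was near (13.1, 0.9) before and (10.5, 2.8) after, so it travelled √(2.6² + 1.9²) ≈ 3.2 units.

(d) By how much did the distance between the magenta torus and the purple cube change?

-4.8

They were about 9.1 units apart before and 4.3 after — 4.8 units closer together.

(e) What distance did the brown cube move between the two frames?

2.1

The brown cube was near (4.9, 1.8) before and (4.8, 3.9) after, so it travelled √(0.1² + 2.1²) ≈ 2.1 units.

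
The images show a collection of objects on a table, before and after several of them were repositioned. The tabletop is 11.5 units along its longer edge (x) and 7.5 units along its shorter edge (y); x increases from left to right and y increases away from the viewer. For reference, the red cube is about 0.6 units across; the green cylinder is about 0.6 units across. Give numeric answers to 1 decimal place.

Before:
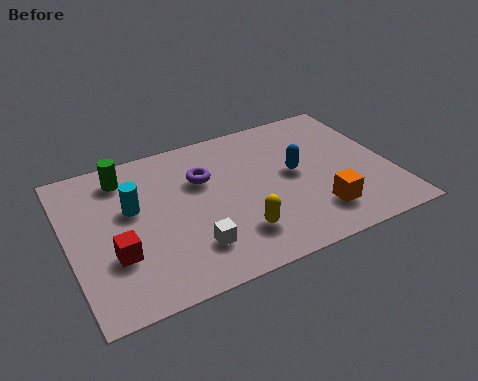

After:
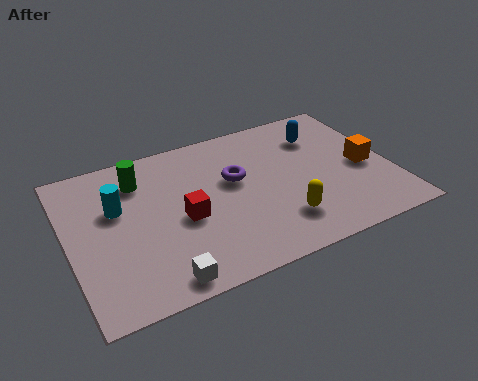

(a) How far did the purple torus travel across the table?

1.2

The purple torus was near (4.9, 5.0) before and (6.0, 4.5) after, so it travelled √(1.1² + 0.5²) ≈ 1.2 units.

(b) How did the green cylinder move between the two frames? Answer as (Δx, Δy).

(0.5, -0.4)

From the two frames, the green cylinder sits at roughly (2.2, 6.2) before and (2.7, 5.8) after.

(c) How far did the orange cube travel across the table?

2.6

The orange cube was near (8.6, 1.7) before and (10.6, 3.4) after, so it travelled √(2.0² + 1.7²) ≈ 2.6 units.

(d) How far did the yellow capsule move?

1.6

The yellow capsule moved from about (5.7, 1.8) to (7.3, 1.8), a distance of √(1.6² + 0.0²) ≈ 1.6.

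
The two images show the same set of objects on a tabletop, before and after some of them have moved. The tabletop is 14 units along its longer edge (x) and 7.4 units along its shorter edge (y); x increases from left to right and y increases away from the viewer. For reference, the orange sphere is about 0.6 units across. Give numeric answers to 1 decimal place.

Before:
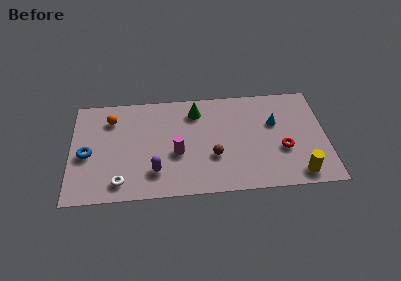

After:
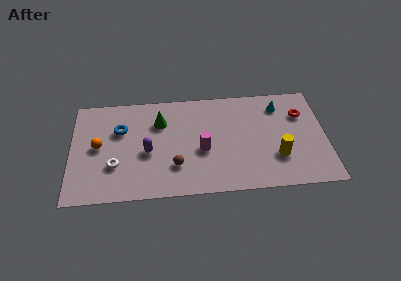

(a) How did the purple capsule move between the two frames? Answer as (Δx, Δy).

(-0.4, 1.4)

From the two frames, the purple capsule sits at roughly (4.6, 1.8) before and (4.2, 3.2) after.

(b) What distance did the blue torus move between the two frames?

2.4

The blue torus moved from about (0.9, 3.3) to (2.7, 4.9), a distance of √(1.8² + 1.6²) ≈ 2.4.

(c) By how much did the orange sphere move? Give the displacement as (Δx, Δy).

(-0.7, -1.9)

The orange sphere started near (2.2, 5.7) and ended near (1.5, 3.8).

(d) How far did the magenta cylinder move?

1.4

The magenta cylinder was near (5.8, 3.0) before and (7.2, 3.1) after, so it travelled √(1.4² + 0.1²) ≈ 1.4 units.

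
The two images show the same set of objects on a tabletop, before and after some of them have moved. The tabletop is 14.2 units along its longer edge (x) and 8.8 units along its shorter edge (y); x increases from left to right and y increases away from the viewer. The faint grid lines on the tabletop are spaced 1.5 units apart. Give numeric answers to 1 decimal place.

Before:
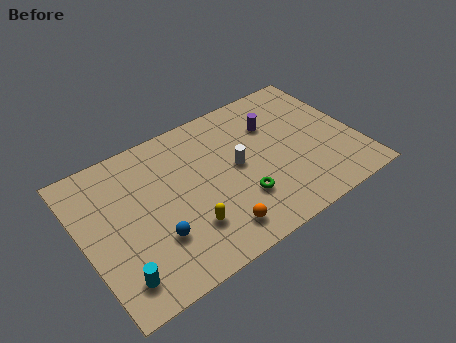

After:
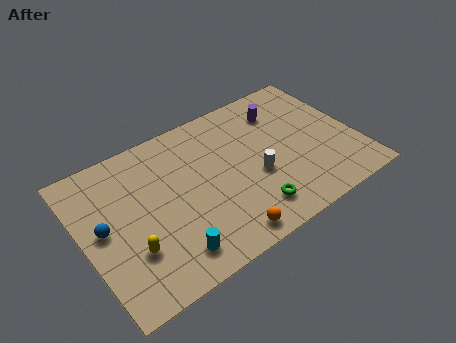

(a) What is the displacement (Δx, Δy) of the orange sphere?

(0.3, -0.5)

The orange sphere was at about (6.3, 1.5) and moved to about (6.6, 1.0).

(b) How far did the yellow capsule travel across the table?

2.9

From (5.0, 2.4) to (2.1, 2.7), the yellow capsule covered √(2.9² + 0.3²) ≈ 2.9 units.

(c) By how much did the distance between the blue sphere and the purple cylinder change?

+2.4

Before: roughly 7.6 units apart; after: 10.0. That's 2.4 units further apart.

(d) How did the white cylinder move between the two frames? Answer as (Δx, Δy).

(0.8, -1.1)

From the two frames, the white cylinder sits at roughly (8.0, 4.6) before and (8.8, 3.5) after.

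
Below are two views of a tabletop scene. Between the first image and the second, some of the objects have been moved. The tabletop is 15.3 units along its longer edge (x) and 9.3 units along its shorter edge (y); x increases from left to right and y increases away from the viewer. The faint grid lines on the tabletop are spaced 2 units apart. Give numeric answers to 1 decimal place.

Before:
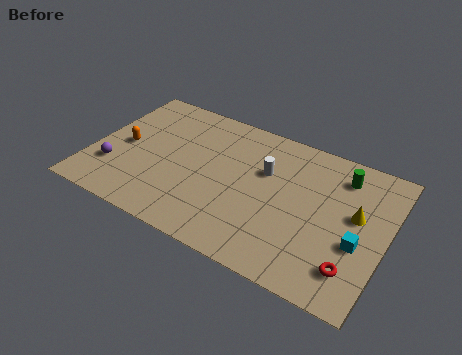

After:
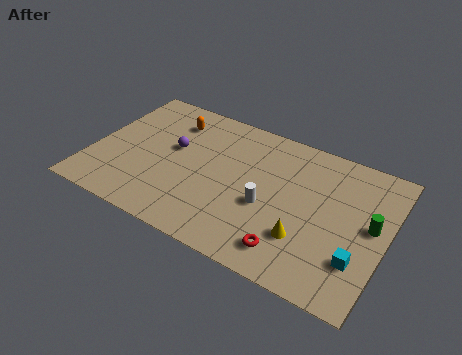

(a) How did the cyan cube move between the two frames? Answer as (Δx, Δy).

(0.1, -1.0)

The cyan cube was at about (14.0, 3.6) and moved to about (14.1, 2.6).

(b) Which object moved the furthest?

the purple sphere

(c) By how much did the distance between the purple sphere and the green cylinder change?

-2.0

The distance was about 12.4 in the first image and 10.4 in the second, so they moved 2.0 units closer together.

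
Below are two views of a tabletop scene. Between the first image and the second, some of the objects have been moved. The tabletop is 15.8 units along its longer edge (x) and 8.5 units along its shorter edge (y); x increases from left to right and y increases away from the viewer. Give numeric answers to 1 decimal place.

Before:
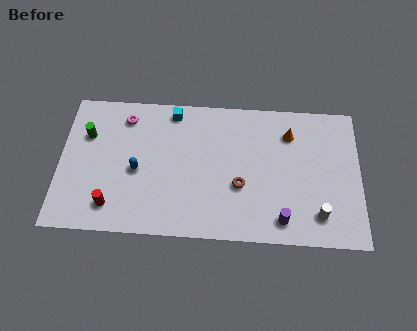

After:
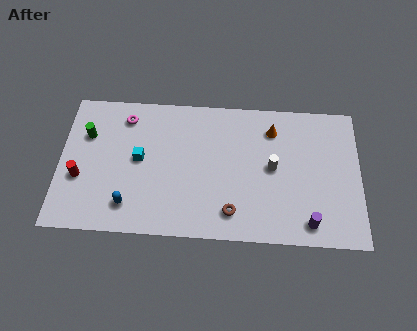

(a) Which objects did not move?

the green cylinder and the magenta torus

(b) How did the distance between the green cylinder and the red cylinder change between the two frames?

-1.8

Before: roughly 4.4 units apart; after: 2.6. That's 1.8 units closer together.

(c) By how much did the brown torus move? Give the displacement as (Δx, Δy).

(-0.4, -1.6)

The brown torus was at about (9.5, 3.2) and moved to about (9.1, 1.6).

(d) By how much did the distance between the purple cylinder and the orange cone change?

+0.6

The distance was about 5.2 in the first image and 5.8 in the second, so they moved 0.6 units further apart.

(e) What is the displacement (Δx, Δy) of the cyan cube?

(-1.7, -3.0)

The cyan cube was at about (5.9, 7.5) and moved to about (4.2, 4.5).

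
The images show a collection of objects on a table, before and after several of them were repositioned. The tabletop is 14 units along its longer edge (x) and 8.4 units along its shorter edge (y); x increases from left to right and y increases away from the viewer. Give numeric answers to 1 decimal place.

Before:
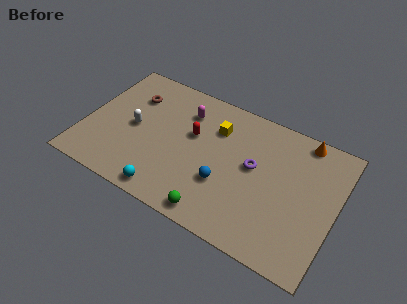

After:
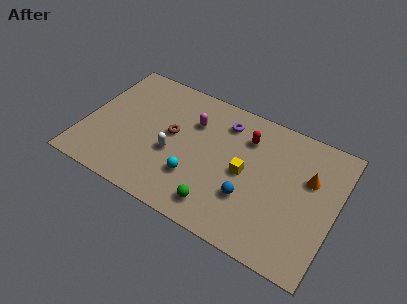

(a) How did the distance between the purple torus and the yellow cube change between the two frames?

+0.3

The distance was about 2.7 in the first image and 3.0 in the second, so they moved 0.3 units further apart.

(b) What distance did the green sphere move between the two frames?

0.5

The green sphere was near (7.8, 0.9) before and (7.9, 1.4) after, so it travelled √(0.1² + 0.5²) ≈ 0.5 units.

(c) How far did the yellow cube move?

2.8

The yellow cube was near (7.1, 6.1) before and (9.0, 4.1) after, so it travelled √(1.9² + 2.0²) ≈ 2.8 units.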